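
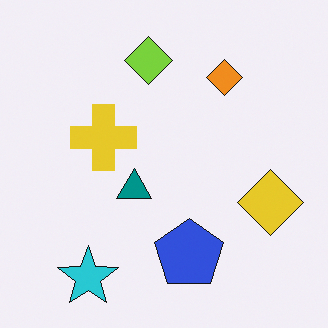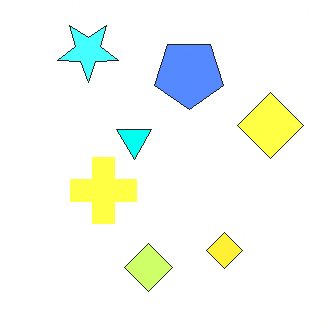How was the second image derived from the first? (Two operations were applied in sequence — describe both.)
The second image is the first flipped vertically (top ↔ bottom), then brightened a lot.

The cyan star is in the bottom-left of the first image and the top-left of the second — shapes on opposite sides of the horizontal midline have swapped in a mirror flip. Every pixel — background and shapes alike — is uniformly brightened.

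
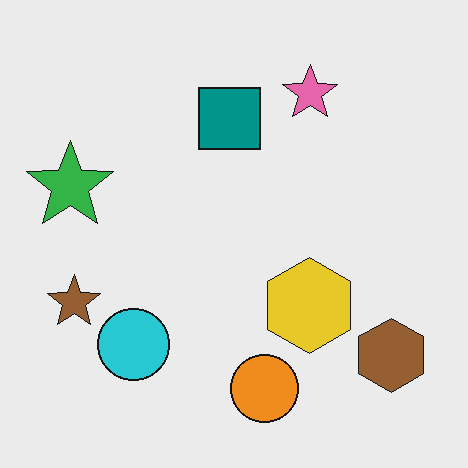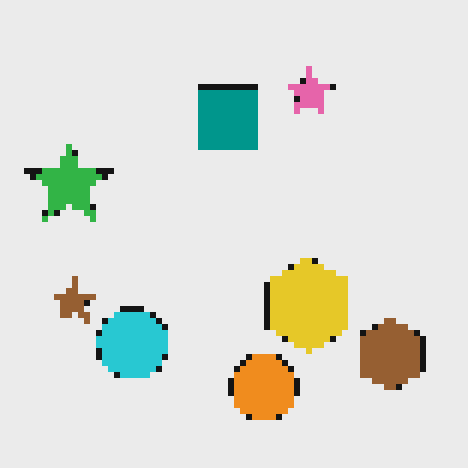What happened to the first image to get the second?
This is the original image moderately pixelated.

Shapes are reduced to large square blocks; fine edges and outlines are lost — a downscale-then-upscale (mosaic) effect.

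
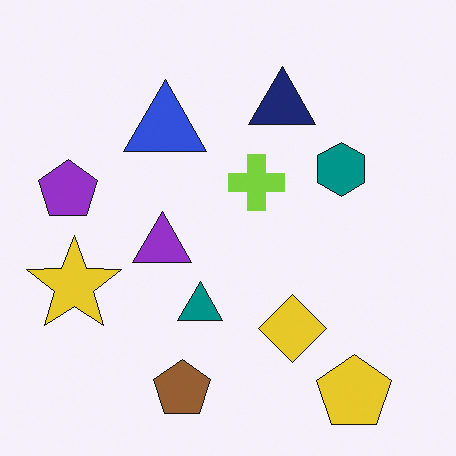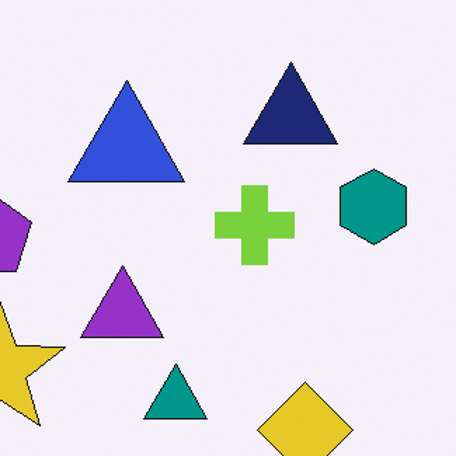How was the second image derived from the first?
It was cropped to a modestly smaller region and rescaled.

The visible shapes are larger and the field of view is narrower; shapes near the original edges may be partly or wholly outside the frame — a crop-and-rescale.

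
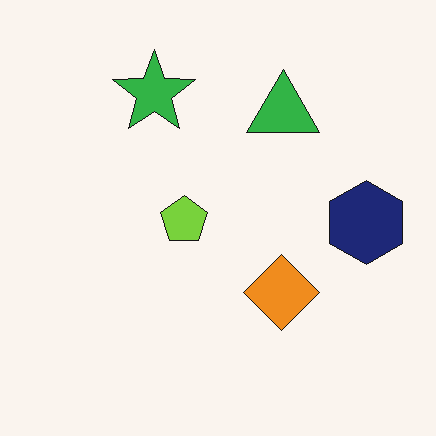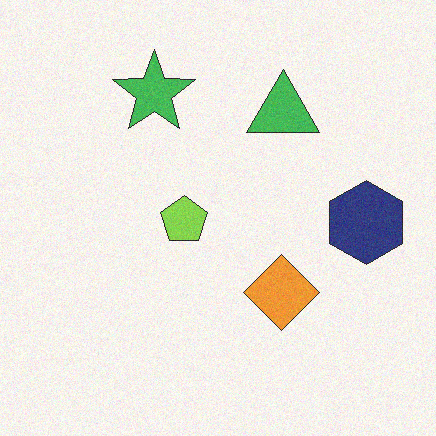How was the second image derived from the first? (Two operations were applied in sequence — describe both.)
The second image is the first given slightly reduced contrast, then degraded with light additive noise.

Tones are pushed toward mid-grey across the whole image — a global contrast change. Random speckle covers the whole image, including the flat background.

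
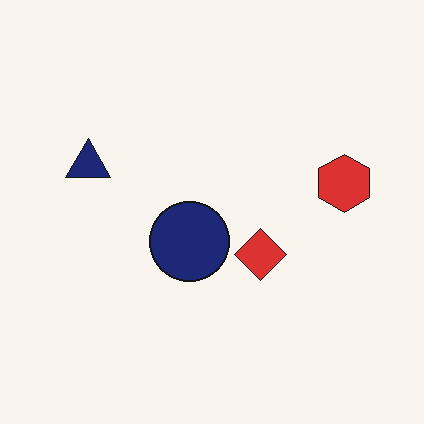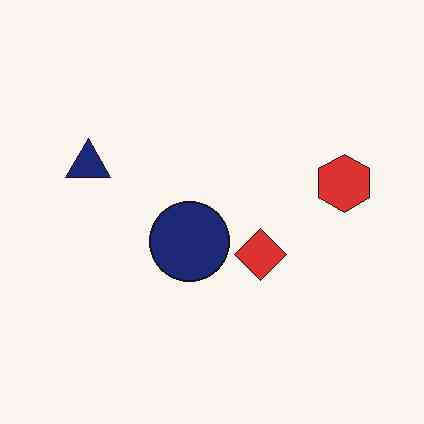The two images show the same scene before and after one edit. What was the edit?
It was JPEG-compressed with visible artifacts.

Blocky 8×8 compression artifacts appear around shape edges and the flat background shows ringing — characteristic JPEG degradation.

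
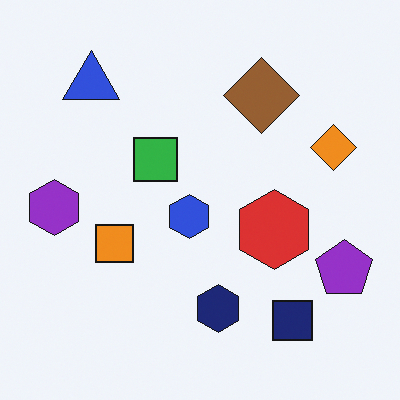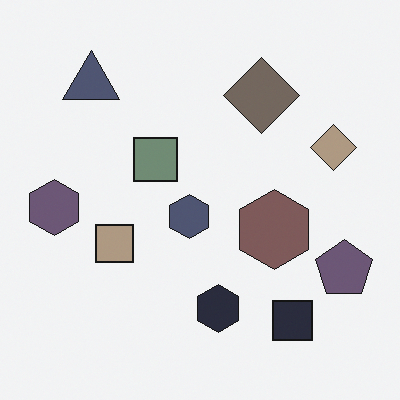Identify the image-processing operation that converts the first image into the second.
Heavily desaturated.

All colors are more muted and greyish — a global saturation change.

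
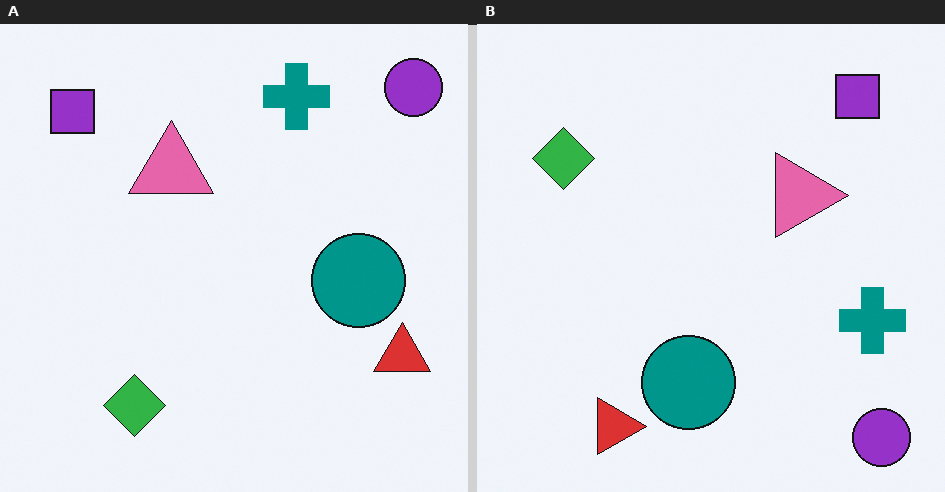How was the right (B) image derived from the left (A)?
The transformation is: rotated 90° clockwise.

The purple circle sits in the top-right of the left (A) image and the bottom-right of the right (B) — consistent with a whole-image 90° clockwise rotation.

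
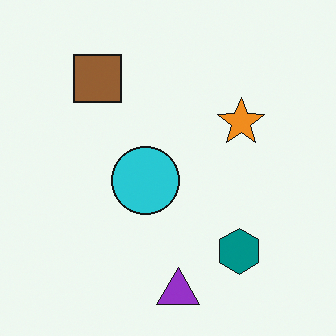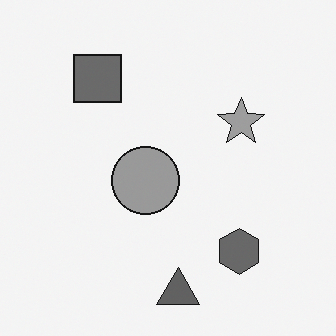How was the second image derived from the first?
It was converted to grayscale.

All color is removed — every shape is now a shade of grey.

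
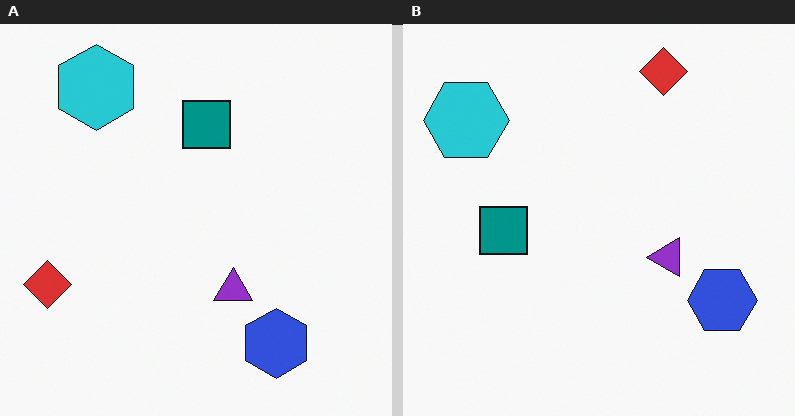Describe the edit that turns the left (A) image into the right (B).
This is the original image transposed (reflected across the top-left ↔ bottom-right diagonal).

Shapes have swapped their row and column positions — what was in the top-right is now in the bottom-left — a diagonal reflection.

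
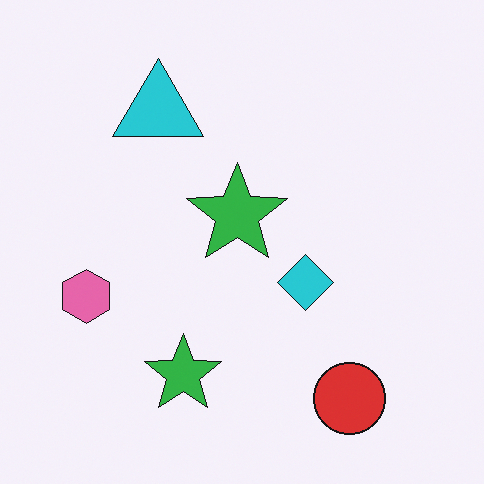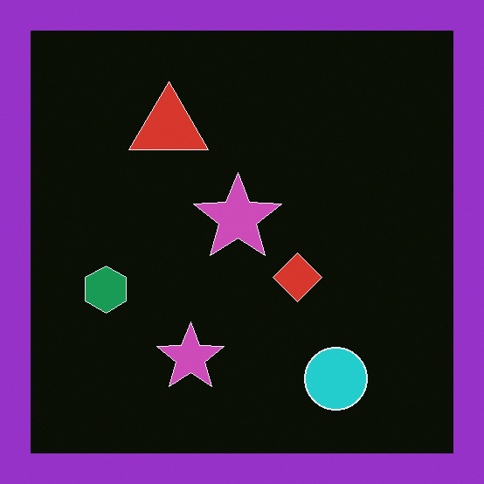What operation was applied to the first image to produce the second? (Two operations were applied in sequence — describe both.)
The image was color-inverted (negative), then framed with a purple border.

The light background has become dark and every shape's color is its complement — a photographic negative. A solid purple frame runs around the edge of the second image, with the content slightly shrunk inside it.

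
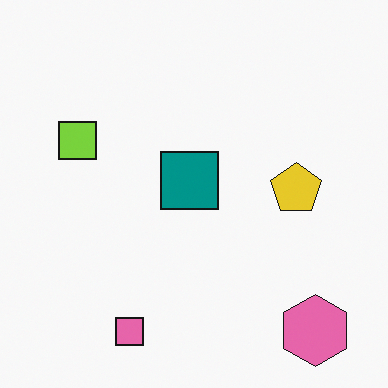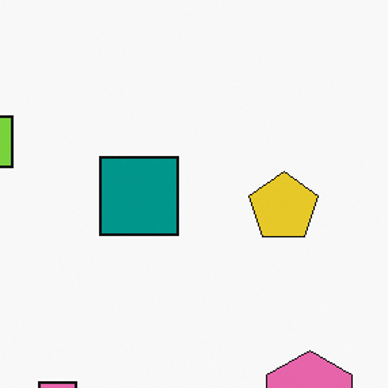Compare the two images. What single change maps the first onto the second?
The image was cropped to a modestly smaller region and rescaled.

The visible shapes are larger and the field of view is narrower; shapes near the original edges may be partly or wholly outside the frame — a crop-and-rescale.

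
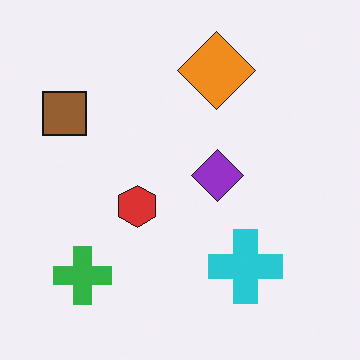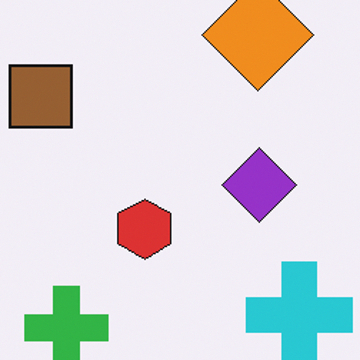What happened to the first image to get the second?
This is the original image cropped to a modestly smaller region and rescaled.

The visible shapes are larger and the field of view is narrower; shapes near the original edges may be partly or wholly outside the frame — a crop-and-rescale.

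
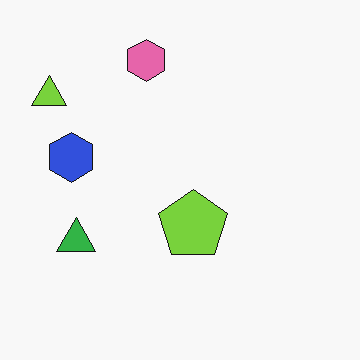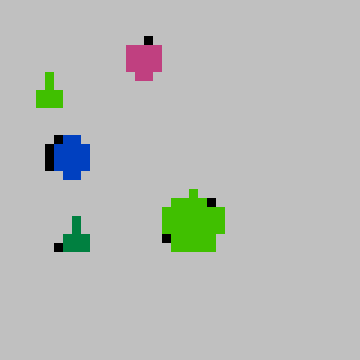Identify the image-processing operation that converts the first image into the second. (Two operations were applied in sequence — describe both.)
The second image is the first aggressively posterized, then heavily pixelated into large blocks.

Each flat color has snapped to a coarser quantized level — most visibly, the near-white background has dropped to a flat grey. Shapes are reduced to large square blocks; fine edges and outlines are lost — a downscale-then-upscale (mosaic) effect.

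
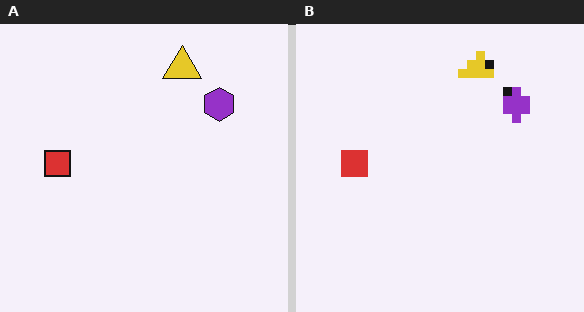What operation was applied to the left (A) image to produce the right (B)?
The image was heavily pixelated into large blocks.

Shapes are reduced to large square blocks; fine edges and outlines are lost — a downscale-then-upscale (mosaic) effect.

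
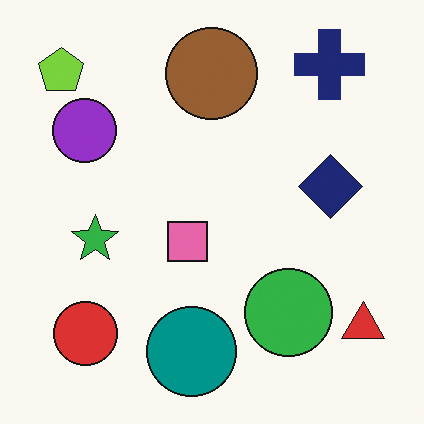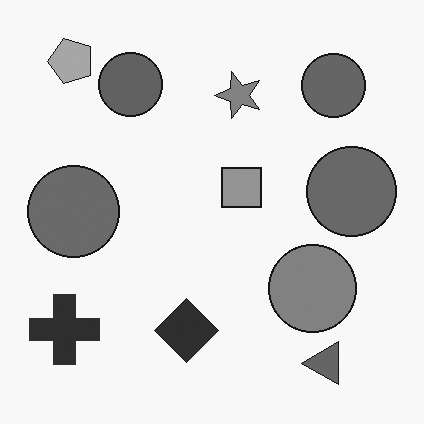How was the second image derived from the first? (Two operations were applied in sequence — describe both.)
The image was transposed (reflected across the top-left ↔ bottom-right diagonal), then converted to grayscale.

Shapes have swapped their row and column positions — what was in the top-right is now in the bottom-left — a diagonal reflection. All color is removed — every shape is now a shade of grey.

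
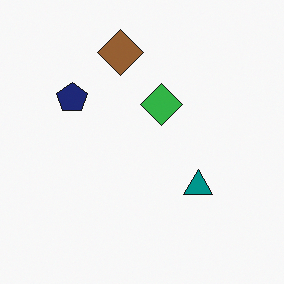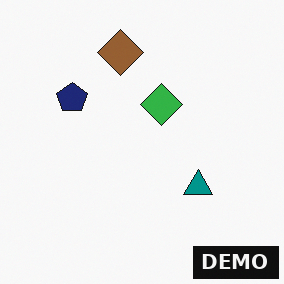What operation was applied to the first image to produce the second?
The second image is the first watermarked with the text "DEMO" in the lower-right corner.

A dark label reading "DEMO" appears in the lower-right corner.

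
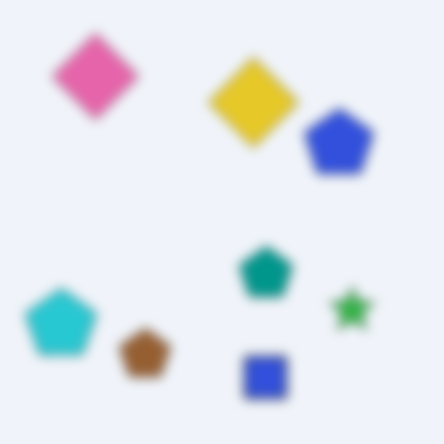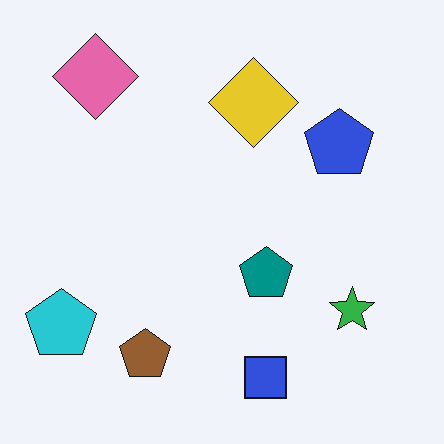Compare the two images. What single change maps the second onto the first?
This is the original image heavily blurred.

Shape edges and outlines are uniformly softened across the whole image.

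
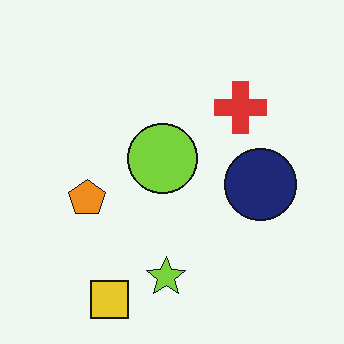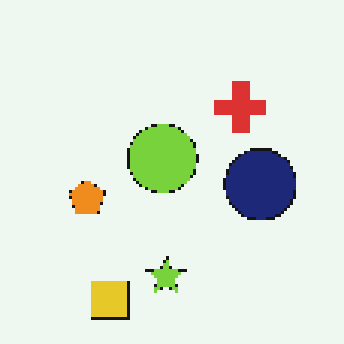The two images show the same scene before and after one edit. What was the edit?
The transformation is: lightly pixelated (a mild mosaic effect).

Shapes are reduced to large square blocks; fine edges and outlines are lost — a downscale-then-upscale (mosaic) effect.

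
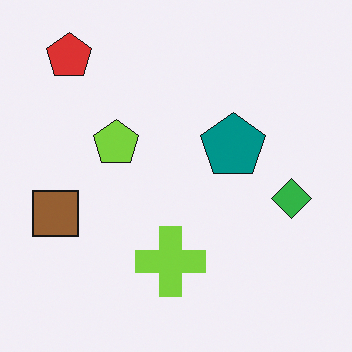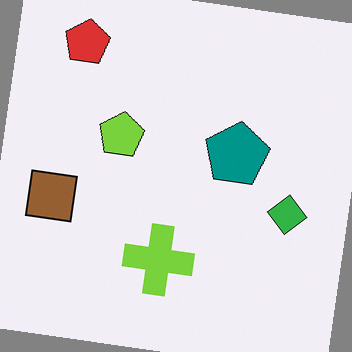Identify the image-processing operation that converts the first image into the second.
The second image is the first rotated clockwise by a few degrees.

Every shape is tilted by the same angle and the image corners show triangular fill wedges — a whole-image rotation by a non-right angle.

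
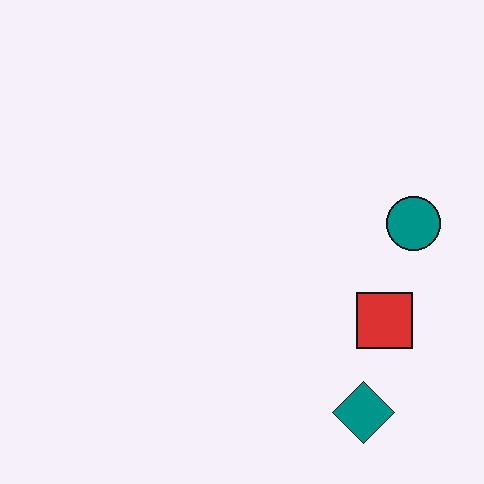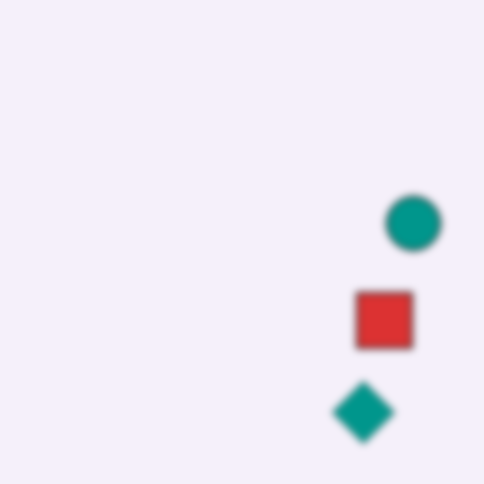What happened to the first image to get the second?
It was noticeably gaussian-blurred.

Shape edges and outlines are uniformly softened across the whole image.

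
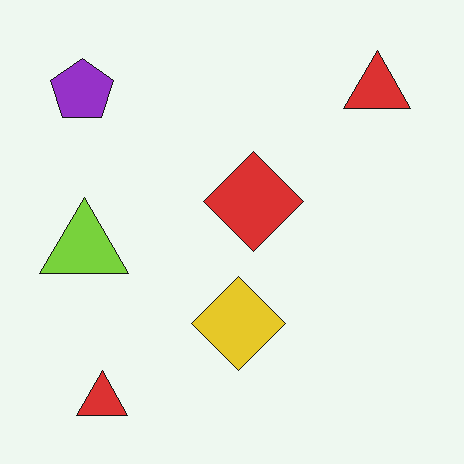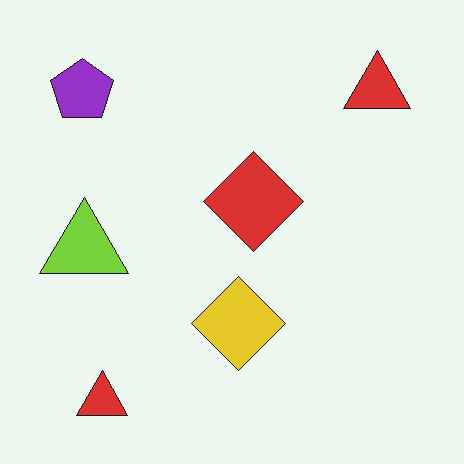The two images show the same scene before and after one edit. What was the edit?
The second image is the first JPEG-compressed with visible artifacts.

Blocky 8×8 compression artifacts appear around shape edges and the flat background shows ringing — characteristic JPEG degradation.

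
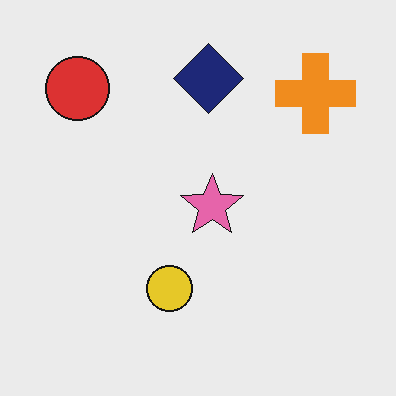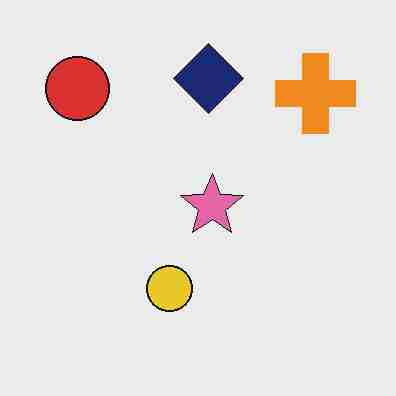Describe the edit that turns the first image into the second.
Degraded with heavy JPEG compression.

Blocky 8×8 compression artifacts appear around shape edges and the flat background shows ringing — characteristic JPEG degradation.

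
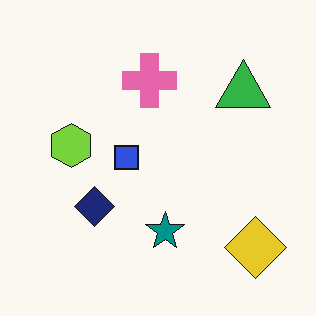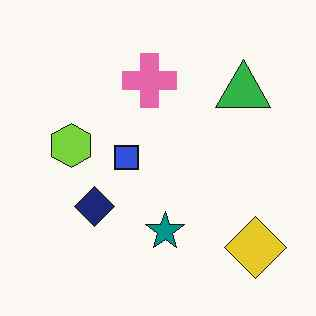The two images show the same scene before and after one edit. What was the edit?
The image was JPEG-compressed with visible artifacts.

Blocky 8×8 compression artifacts appear around shape edges and the flat background shows ringing — characteristic JPEG degradation.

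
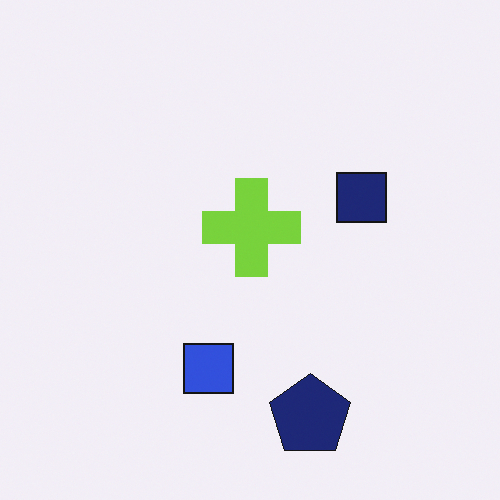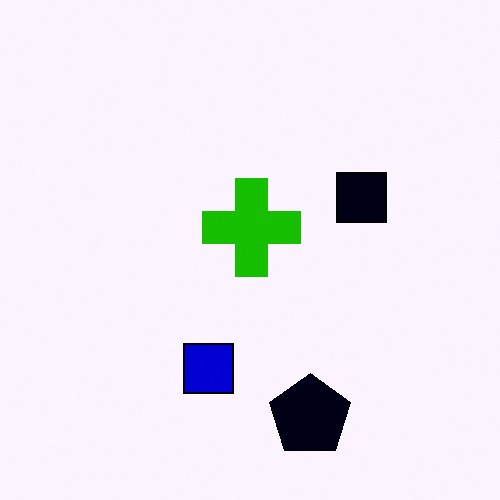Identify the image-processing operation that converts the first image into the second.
The transformation is: boosted in contrast.

Tones are pushed away from mid-grey across the whole image — a global contrast change.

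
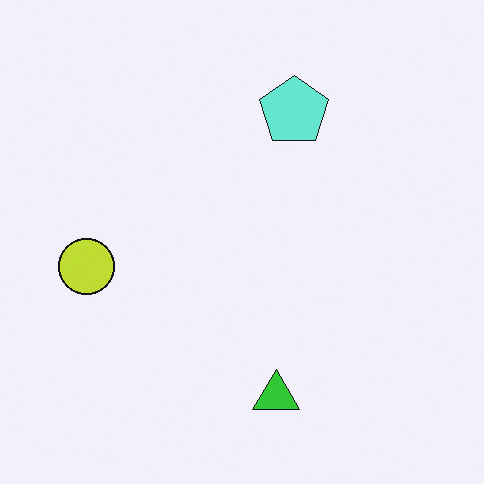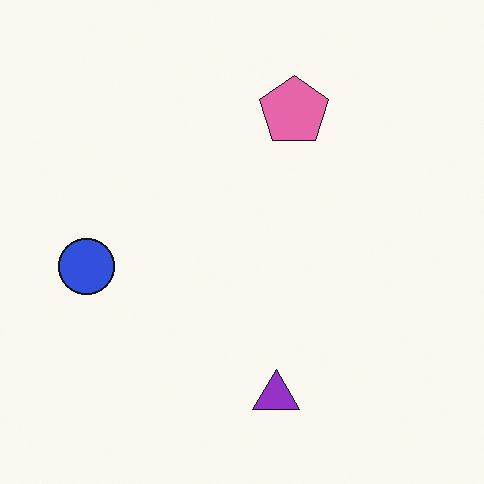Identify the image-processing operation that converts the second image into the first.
The first image is the second hue-shifted through roughly half the color wheel.

Every shape's color has rotated by the same amount around the hue wheel — a uniform hue shift.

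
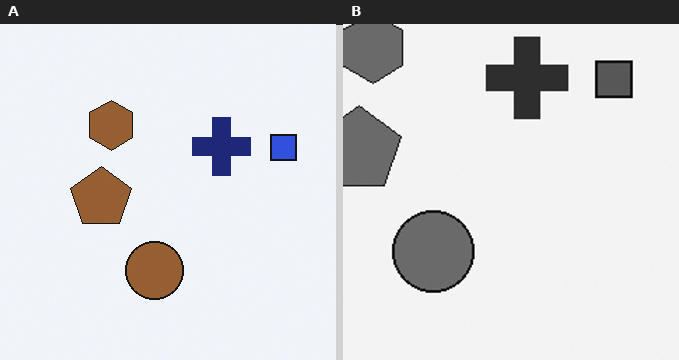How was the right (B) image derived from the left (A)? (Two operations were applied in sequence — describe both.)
It was converted to grayscale, then cropped to a modestly smaller region and rescaled.

All color is removed — every shape is now a shade of grey. The visible shapes are larger and the field of view is narrower; shapes near the original edges may be partly or wholly outside the frame — a crop-and-rescale.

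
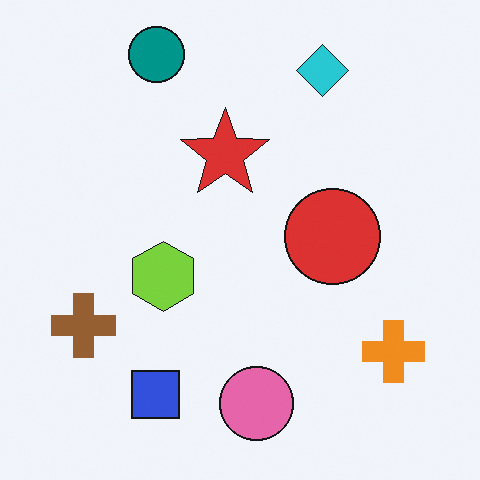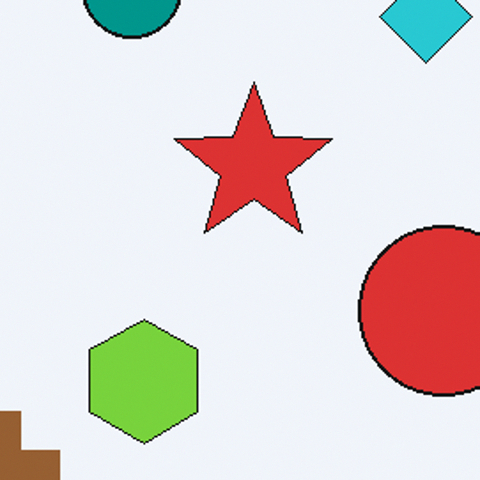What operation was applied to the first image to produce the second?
Cropped tightly and scaled back up.

The visible shapes are larger and the field of view is narrower; shapes near the original edges may be partly or wholly outside the frame — a crop-and-rescale.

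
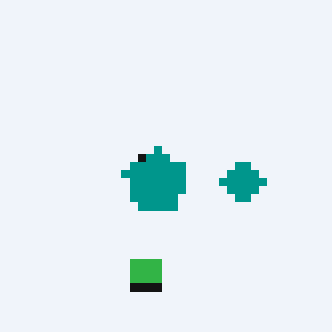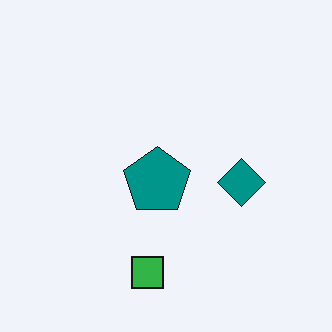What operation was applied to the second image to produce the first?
The transformation is: moderately pixelated.

Shapes are reduced to large square blocks; fine edges and outlines are lost — a downscale-then-upscale (mosaic) effect.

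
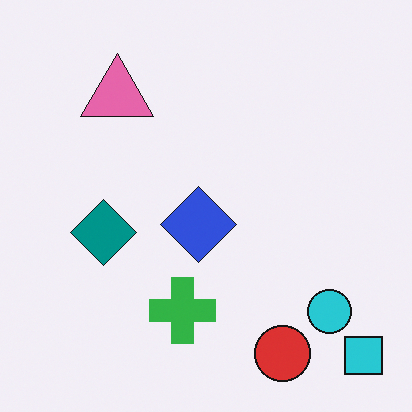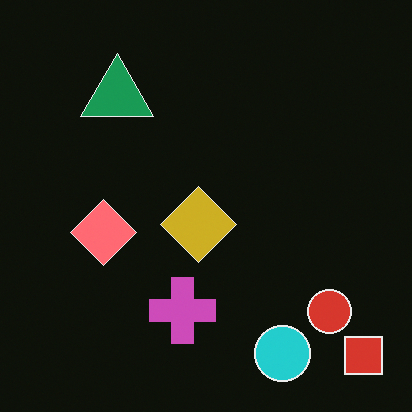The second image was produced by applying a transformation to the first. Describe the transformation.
Color-inverted (negative).

The light background has become dark and every shape's color is its complement — a photographic negative.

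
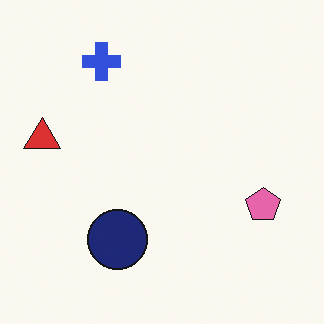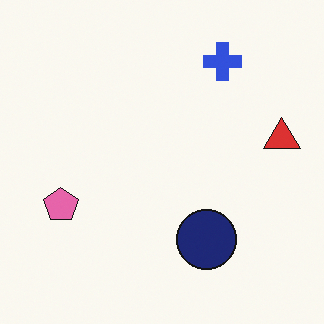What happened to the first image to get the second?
The second image is the first flipped horizontally (left ↔ right).

The red triangle is in the left of the first image and the right of the second — shapes on opposite sides of the vertical midline have swapped in a mirror flip.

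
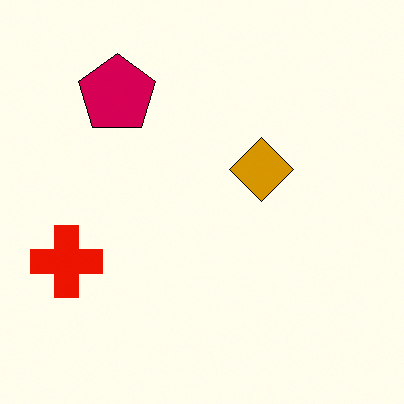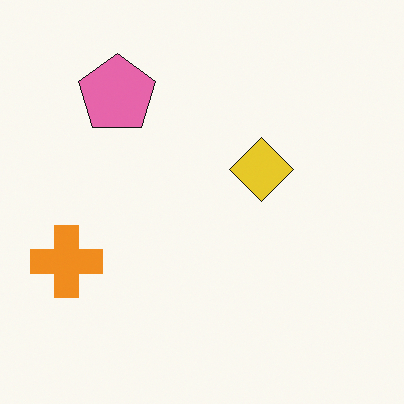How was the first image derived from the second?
The image was boosted in contrast.

Tones are pushed away from mid-grey across the whole image — a global contrast change.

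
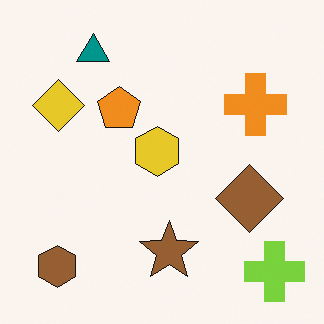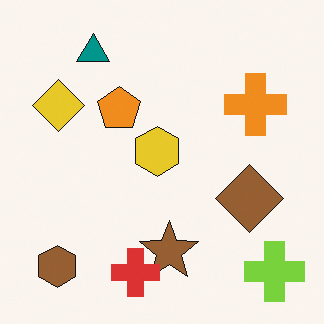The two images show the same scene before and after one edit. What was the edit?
The image was overlaid with an additional red cross.

A red cross appears in the second image that is absent from the first.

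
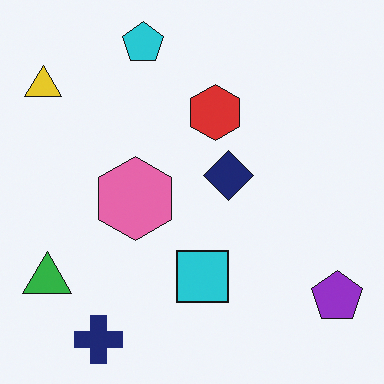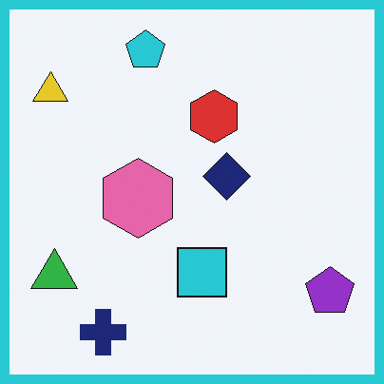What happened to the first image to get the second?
The image was framed with a cyan border.

A solid cyan frame runs around the edge of the second image, with the content slightly shrunk inside it.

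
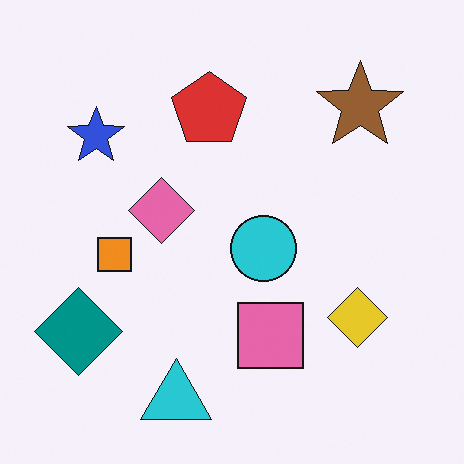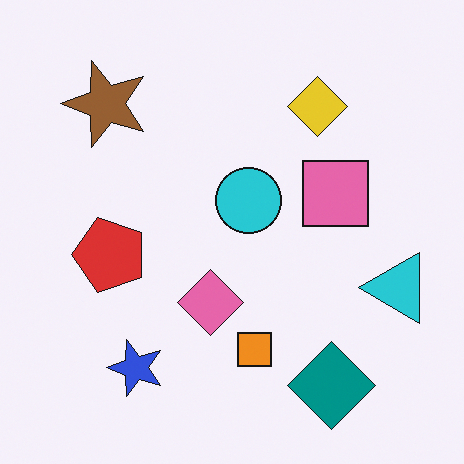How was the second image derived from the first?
The image was rotated 90° counter-clockwise.

The teal diamond sits in the bottom-left of the first image and the bottom-right of the second — consistent with a whole-image 90° counter-clockwise rotation.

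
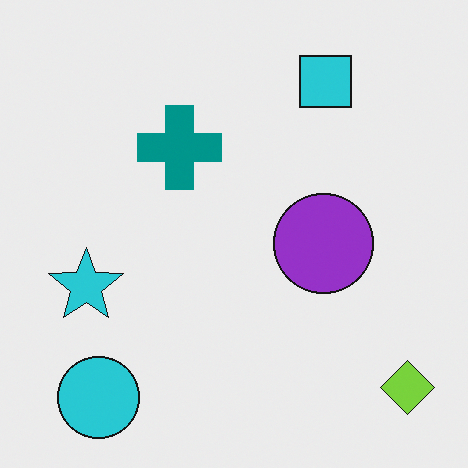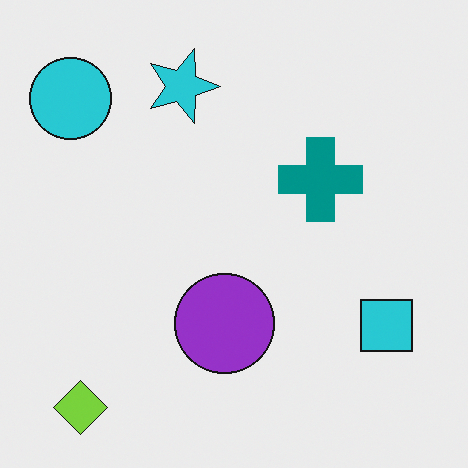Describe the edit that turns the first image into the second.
The second image is the first rotated 90° clockwise.

The lime diamond sits in the bottom-right of the first image and the bottom-left of the second — consistent with a whole-image 90° clockwise rotation.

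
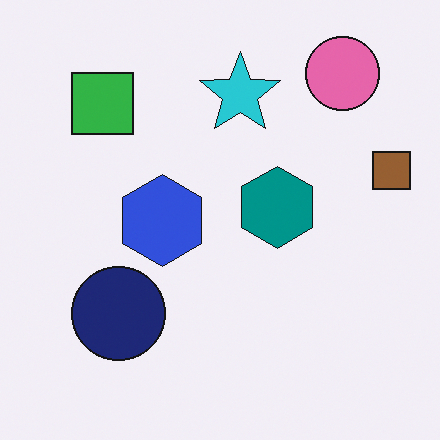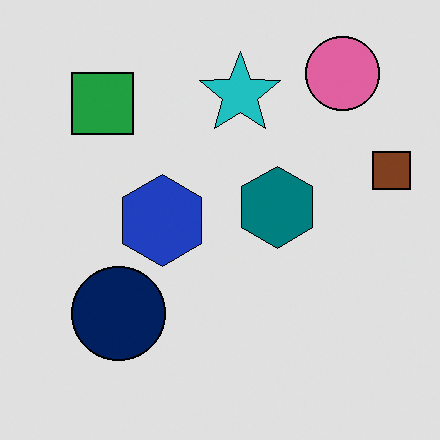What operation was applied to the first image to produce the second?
This is the original image moderately posterized.

Each flat color has snapped to a coarser quantized level — most visibly, the near-white background has dropped to a flat grey.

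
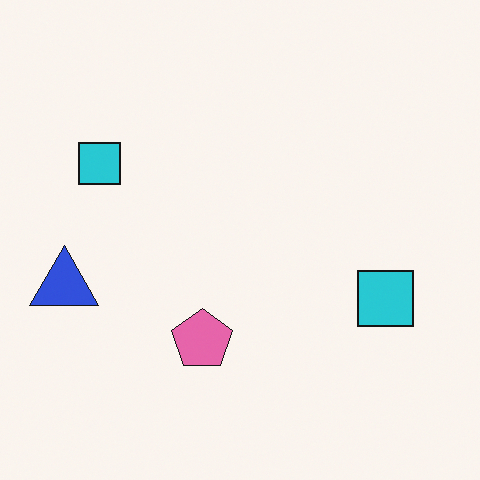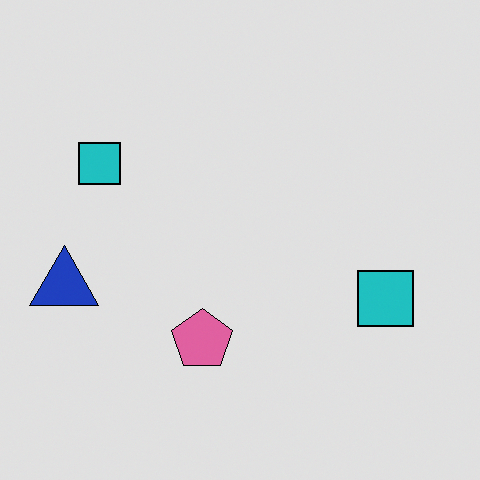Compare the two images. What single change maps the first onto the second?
Moderately posterized.

Each flat color has snapped to a coarser quantized level — most visibly, the near-white background has dropped to a flat grey.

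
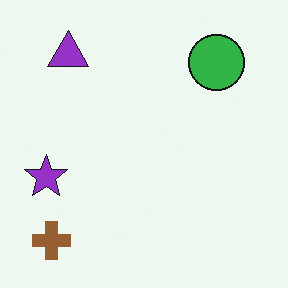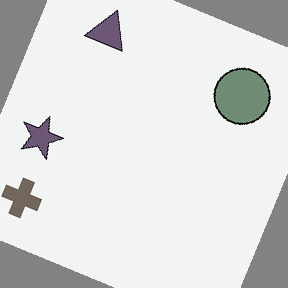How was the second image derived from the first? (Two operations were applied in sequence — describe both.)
The image was made much more muted (saturation change), then rotated clockwise by a moderate amount.

All colors are more muted and greyish — a global saturation change. Every shape is tilted by the same angle and the image corners show triangular fill wedges — a whole-image rotation by a non-right angle.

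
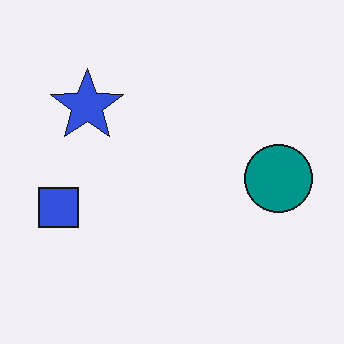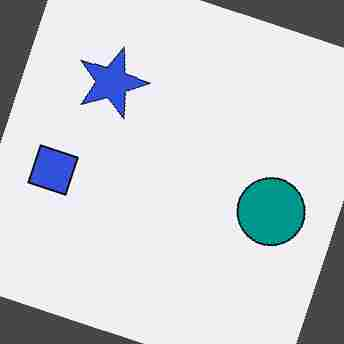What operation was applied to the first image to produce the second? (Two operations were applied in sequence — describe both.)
This is the original image rotated clockwise by a moderate amount, then degraded with heavy JPEG compression.

Every shape is tilted by the same angle and the image corners show triangular fill wedges — a whole-image rotation by a non-right angle. Blocky 8×8 compression artifacts appear around shape edges and the flat background shows ringing — characteristic JPEG degradation.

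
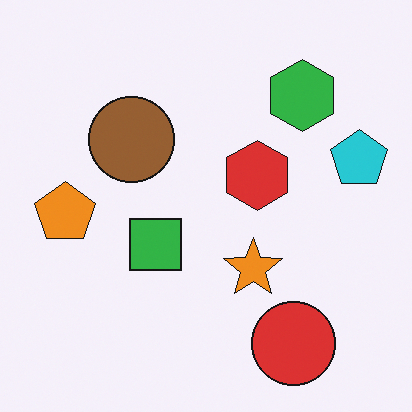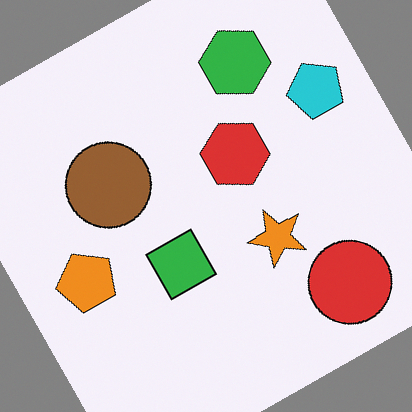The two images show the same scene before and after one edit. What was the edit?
The image was rotated counter-clockwise by a moderate amount.

Every shape is tilted by the same angle and the image corners show triangular fill wedges — a whole-image rotation by a non-right angle.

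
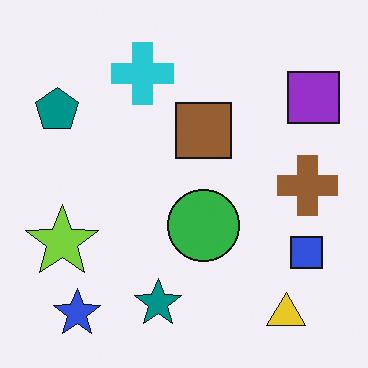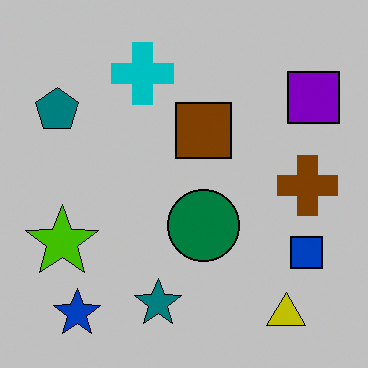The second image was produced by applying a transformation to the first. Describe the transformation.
This is the original image heavily posterized to just a handful of flat colors.

Each flat color has snapped to a coarser quantized level — most visibly, the near-white background has dropped to a flat grey.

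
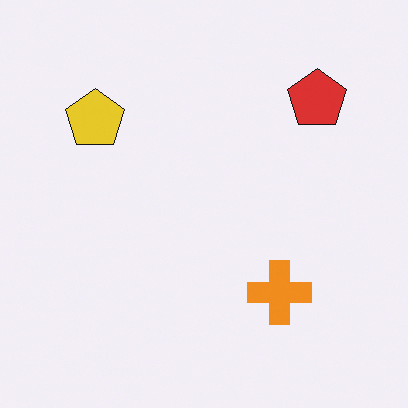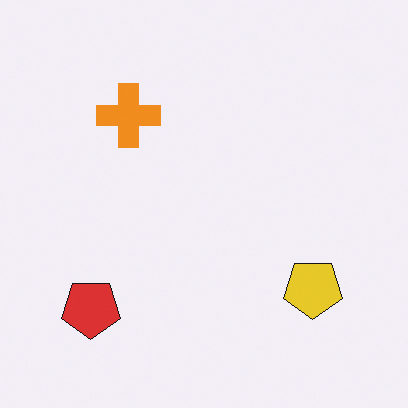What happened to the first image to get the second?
It was rotated 180°.

The red pentagon sits in the top-right of the first image and the bottom-left of the second — consistent with a whole-image 180° rotation.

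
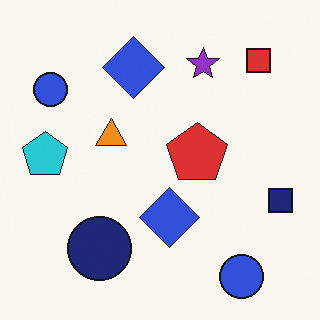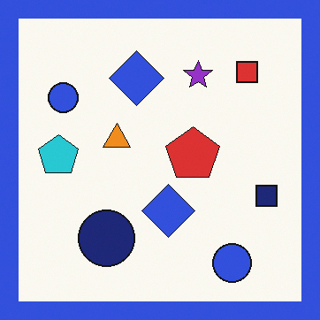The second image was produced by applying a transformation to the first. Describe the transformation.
The image was framed with a blue border.

A solid blue frame runs around the edge of the second image, with the content slightly shrunk inside it.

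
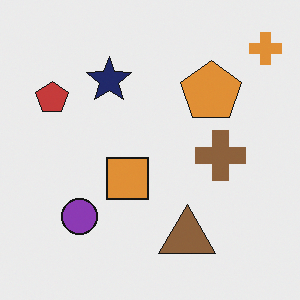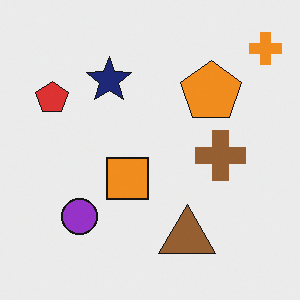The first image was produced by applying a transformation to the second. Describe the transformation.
The first image is the second slightly desaturated.

All colors are more muted and greyish — a global saturation change.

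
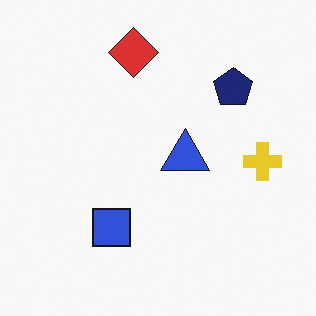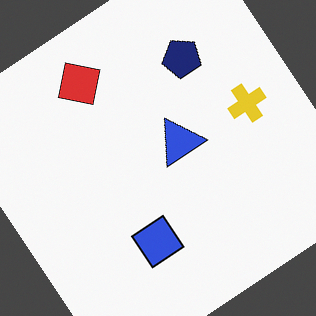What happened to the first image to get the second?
This is the original image rotated counter-clockwise by a large amount — several tens of degrees.

Every shape is tilted by the same angle and the image corners show triangular fill wedges — a whole-image rotation by a non-right angle.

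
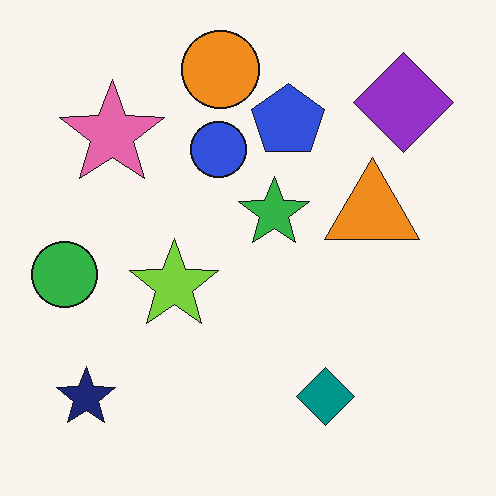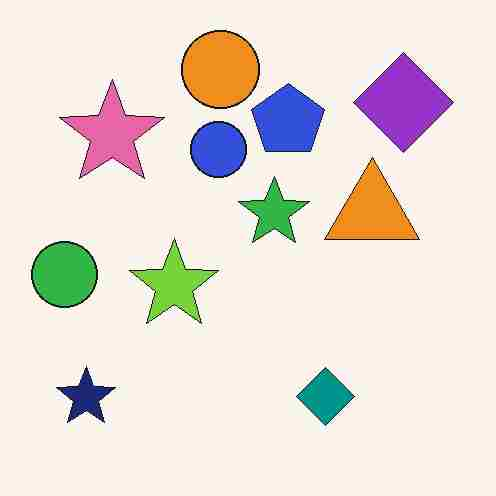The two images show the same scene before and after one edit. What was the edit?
The transformation is: degraded with heavy JPEG compression.

Blocky 8×8 compression artifacts appear around shape edges and the flat background shows ringing — characteristic JPEG degradation.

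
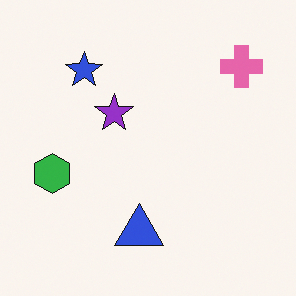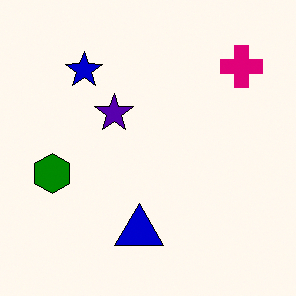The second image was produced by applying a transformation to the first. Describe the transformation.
The transformation is: boosted in contrast.

Tones are pushed away from mid-grey across the whole image — a global contrast change.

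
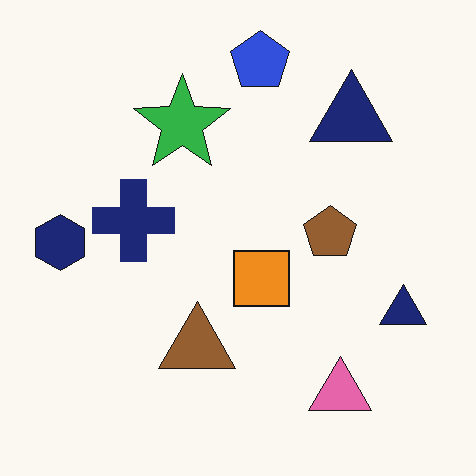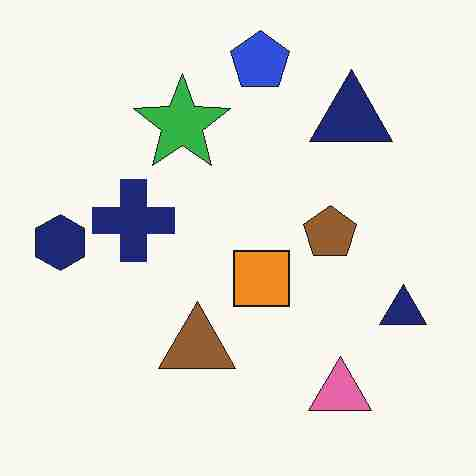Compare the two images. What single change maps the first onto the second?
It was degraded with heavy JPEG compression.

Blocky 8×8 compression artifacts appear around shape edges and the flat background shows ringing — characteristic JPEG degradation.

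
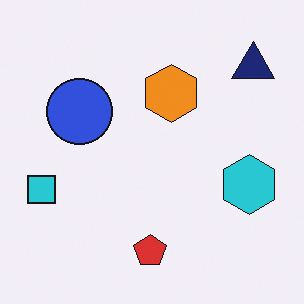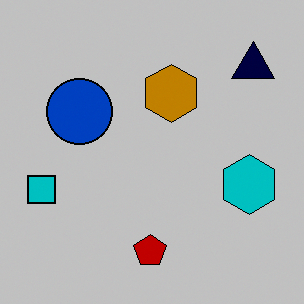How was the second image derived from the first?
The second image is the first heavily posterized to just a handful of flat colors.

Each flat color has snapped to a coarser quantized level — most visibly, the near-white background has dropped to a flat grey.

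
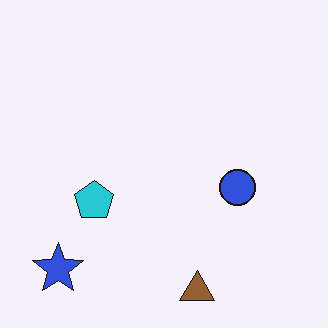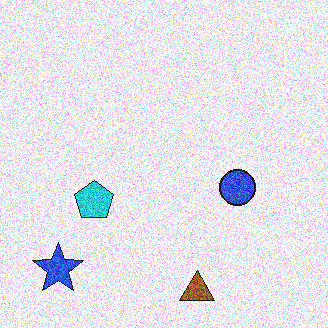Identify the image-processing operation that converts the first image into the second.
Degraded with heavy additive noise.

Random speckle covers the whole image, including the flat background.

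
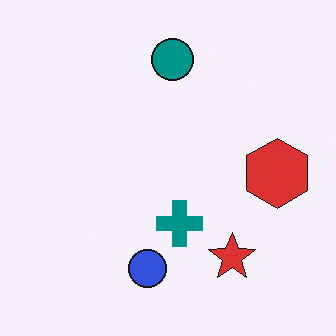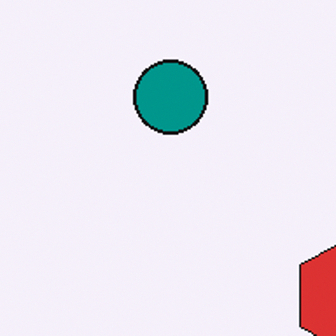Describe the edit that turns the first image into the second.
The image was cropped tightly and scaled back up.

The visible shapes are larger and the field of view is narrower; shapes near the original edges may be partly or wholly outside the frame — a crop-and-rescale.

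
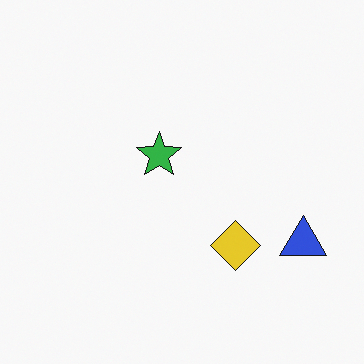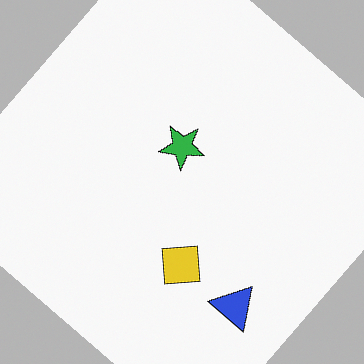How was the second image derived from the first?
This is the original image rotated clockwise by a large amount — several tens of degrees.

Every shape is tilted by the same angle and the image corners show triangular fill wedges — a whole-image rotation by a non-right angle.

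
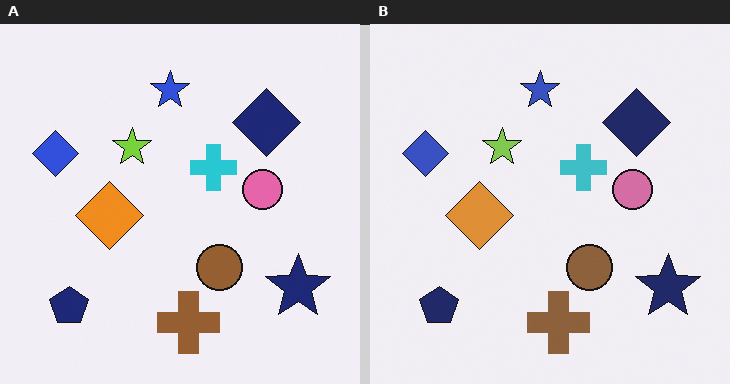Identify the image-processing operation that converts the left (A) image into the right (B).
The right (B) image is the left (A) slightly desaturated.

All colors are more muted and greyish — a global saturation change.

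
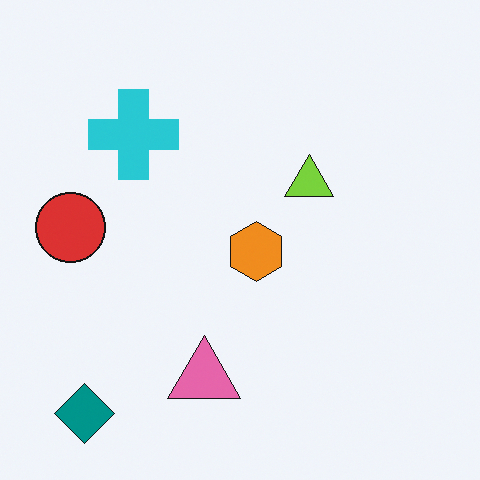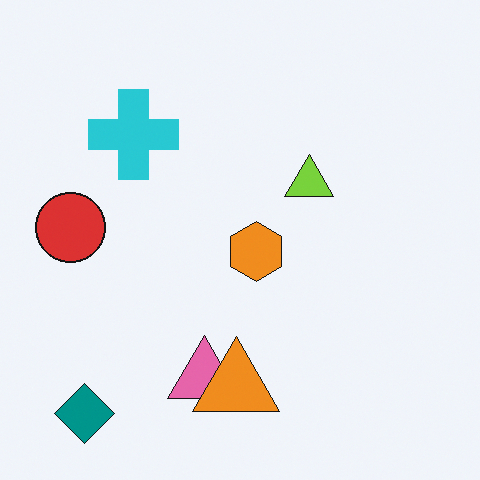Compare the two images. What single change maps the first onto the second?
This is the original image overlaid with an additional orange triangle.

An orange triangle appears in the second image that is absent from the first.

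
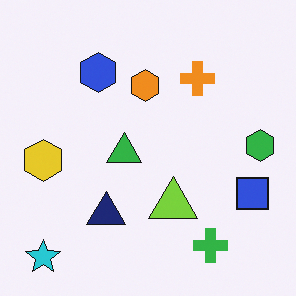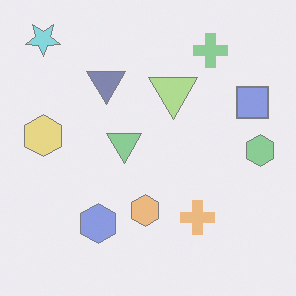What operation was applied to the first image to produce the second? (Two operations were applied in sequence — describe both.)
The second image is the first given much lower contrast, then flipped vertically (top ↔ bottom).

Tones are pushed toward mid-grey across the whole image — a global contrast change. The cyan star is in the bottom-left of the first image and the top-left of the second — shapes on opposite sides of the horizontal midline have swapped in a mirror flip.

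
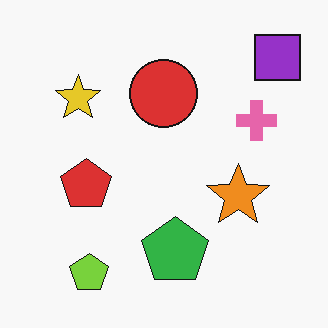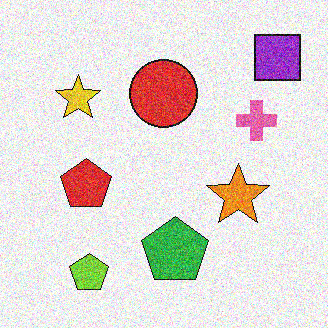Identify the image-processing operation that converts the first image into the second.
It was degraded with heavy additive noise.

Random speckle covers the whole image, including the flat background.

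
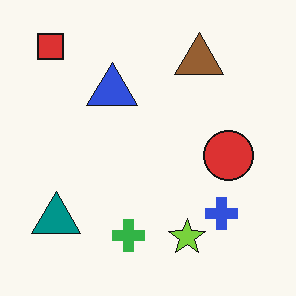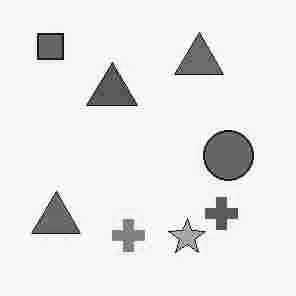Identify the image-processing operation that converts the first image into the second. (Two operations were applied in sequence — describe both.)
The image was heavily JPEG-compressed with obvious blocking artifacts, then converted to grayscale.

Blocky 8×8 compression artifacts appear around shape edges and the flat background shows ringing — characteristic JPEG degradation. All color is removed — every shape is now a shade of grey.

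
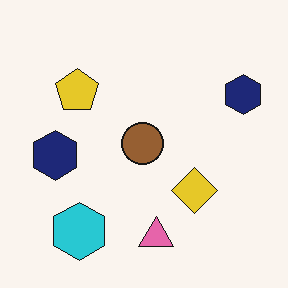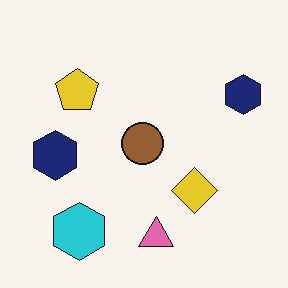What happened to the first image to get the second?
The transformation is: JPEG-compressed with visible artifacts.

Blocky 8×8 compression artifacts appear around shape edges and the flat background shows ringing — characteristic JPEG degradation.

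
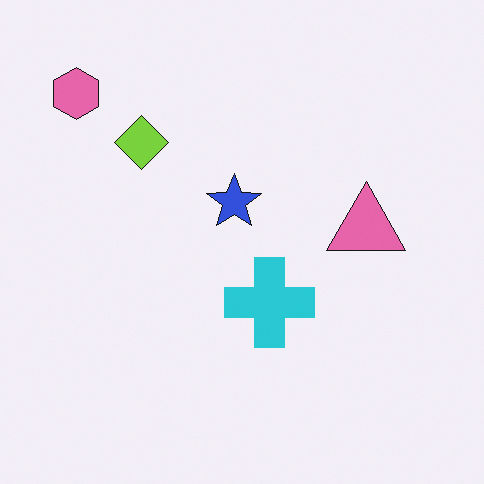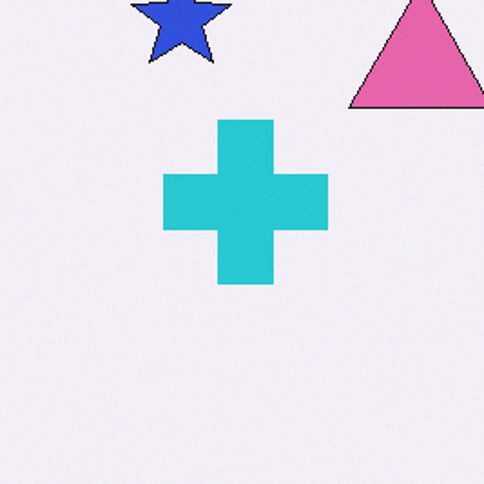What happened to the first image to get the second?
Cropped to a noticeably smaller region and rescaled.

The visible shapes are larger and the field of view is narrower; shapes near the original edges may be partly or wholly outside the frame — a crop-and-rescale.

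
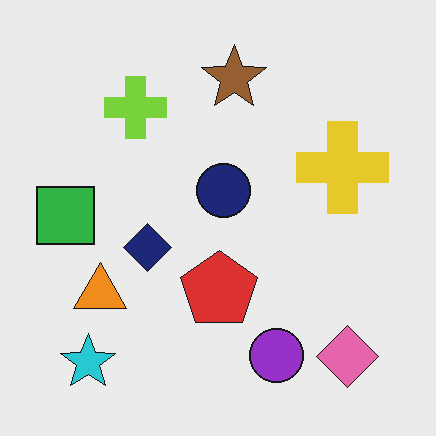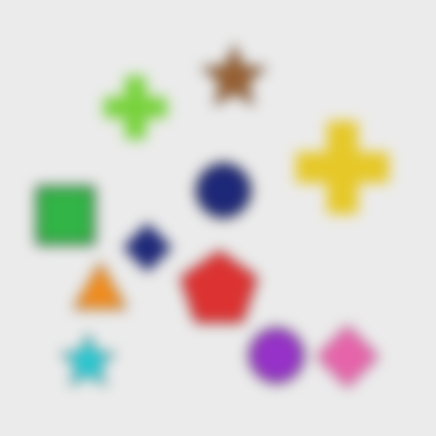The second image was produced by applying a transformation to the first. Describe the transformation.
This is the original image strongly gaussian-blurred.

Shape edges and outlines are uniformly softened across the whole image.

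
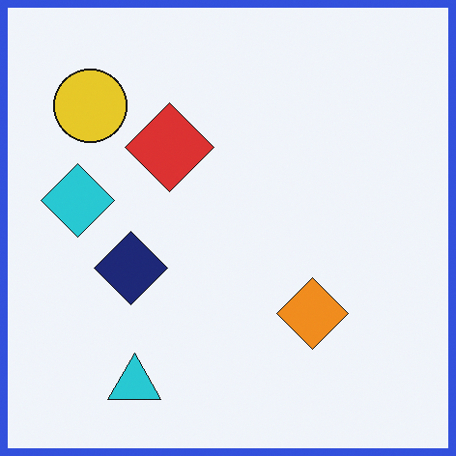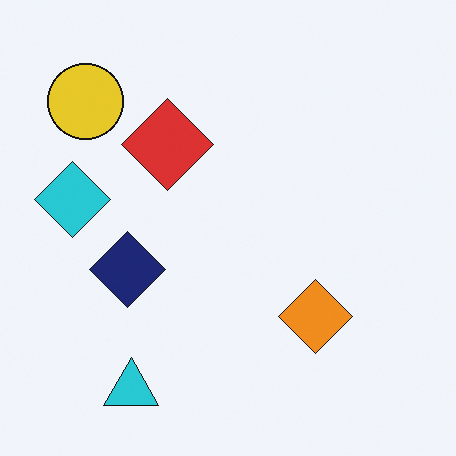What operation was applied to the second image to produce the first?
This is the original image framed with a blue border.

A solid blue frame runs around the edge of the first image, with the content slightly shrunk inside it.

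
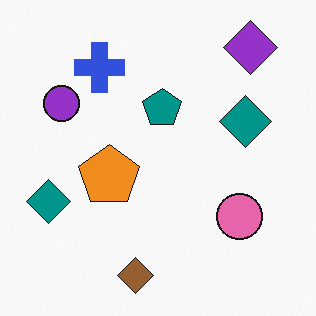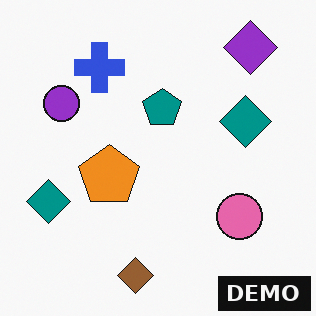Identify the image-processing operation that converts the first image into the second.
It was watermarked with the text "DEMO" in the lower-right corner.

A dark label reading "DEMO" appears in the lower-right corner.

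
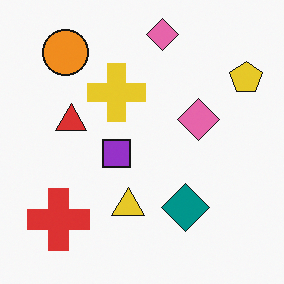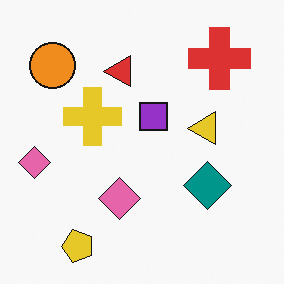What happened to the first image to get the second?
It was transposed (reflected across the top-left ↔ bottom-right diagonal).

Shapes have swapped their row and column positions — what was in the top-right is now in the bottom-left — a diagonal reflection.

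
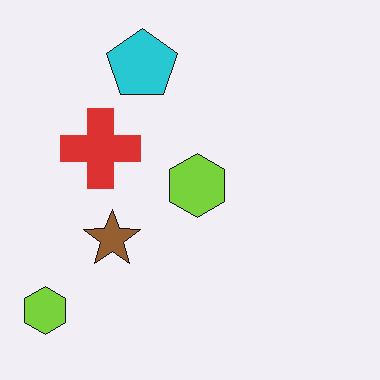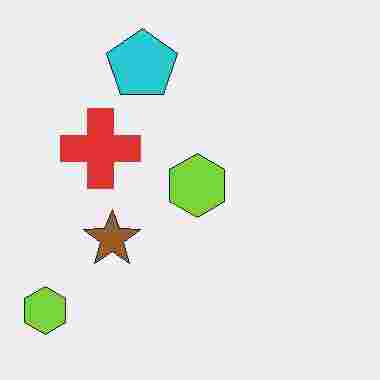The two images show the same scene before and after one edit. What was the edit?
The image was degraded with heavy JPEG compression.

Blocky 8×8 compression artifacts appear around shape edges and the flat background shows ringing — characteristic JPEG degradation.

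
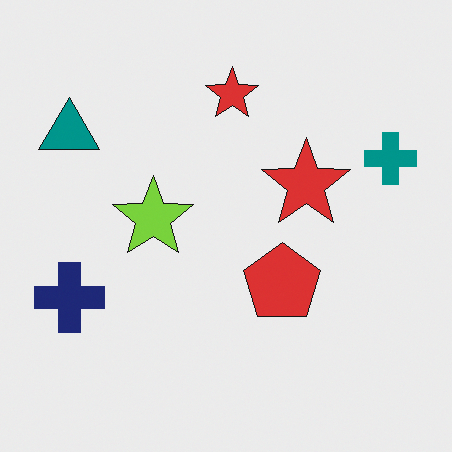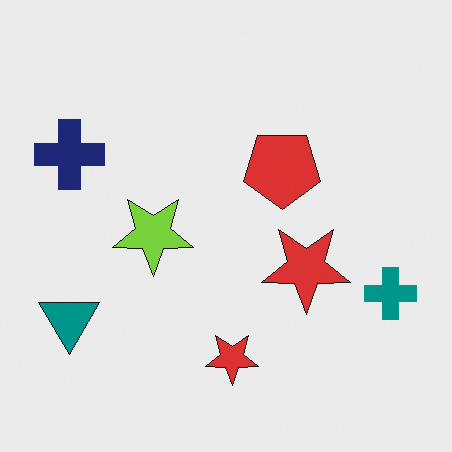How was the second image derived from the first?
The transformation is: flipped vertically (top ↔ bottom).

The teal triangle is in the top-left of the first image and the bottom-left of the second — shapes on opposite sides of the horizontal midline have swapped in a mirror flip.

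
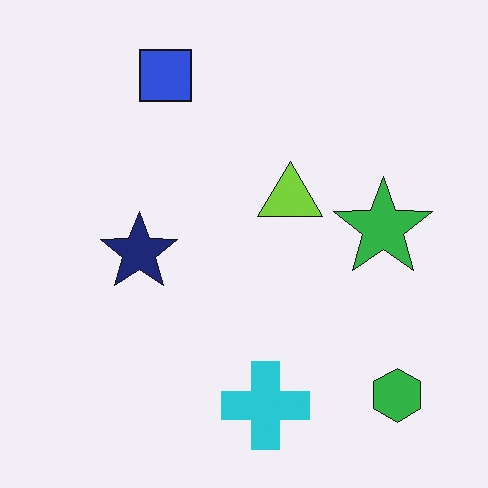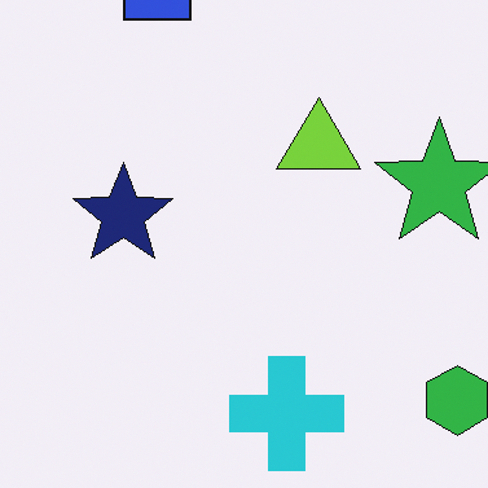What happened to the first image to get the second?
The image was cropped to a modestly smaller region and rescaled.

The visible shapes are larger and the field of view is narrower; shapes near the original edges may be partly or wholly outside the frame — a crop-and-rescale.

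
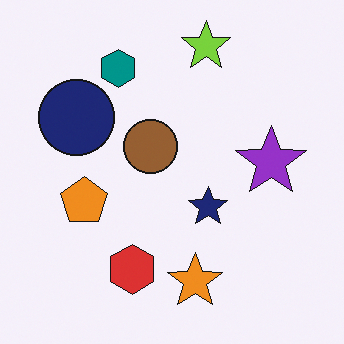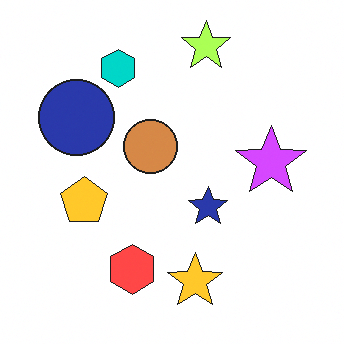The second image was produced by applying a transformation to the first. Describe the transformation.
Noticeably brightened.

Every pixel — background and shapes alike — is uniformly brightened.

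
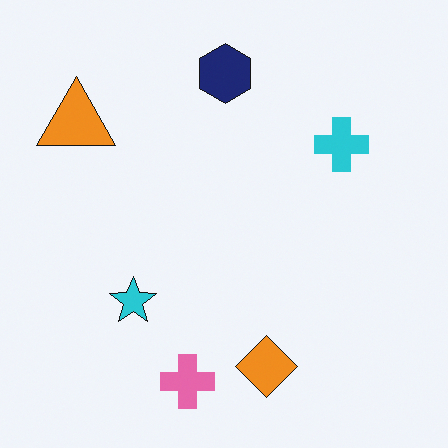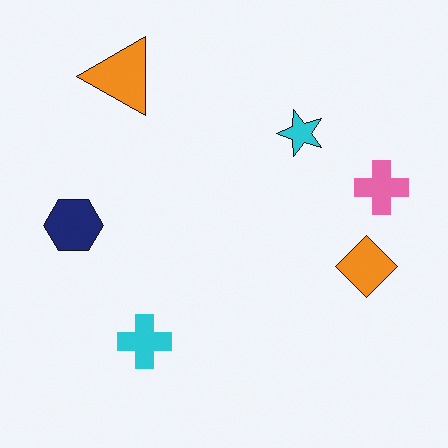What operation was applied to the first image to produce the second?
The second image is the first transposed (reflected across the top-left ↔ bottom-right diagonal).

Shapes have swapped their row and column positions — what was in the top-right is now in the bottom-left — a diagonal reflection.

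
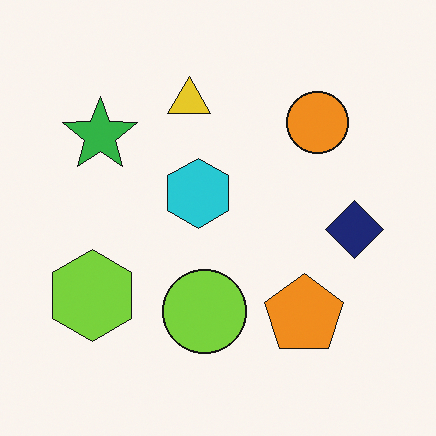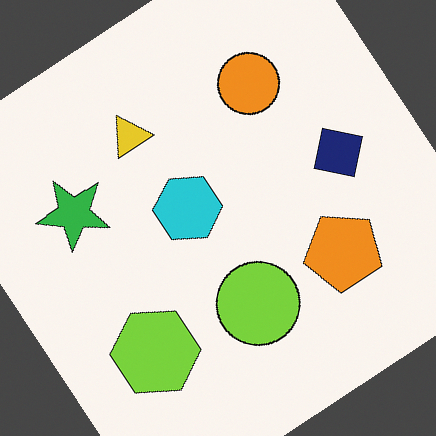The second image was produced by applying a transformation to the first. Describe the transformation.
The transformation is: rotated counter-clockwise by a large amount — several tens of degrees.

Every shape is tilted by the same angle and the image corners show triangular fill wedges — a whole-image rotation by a non-right angle.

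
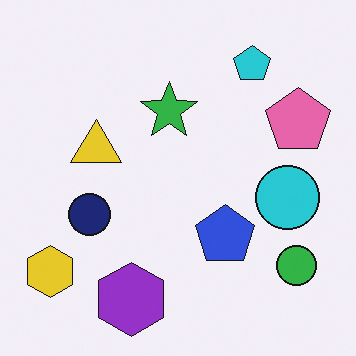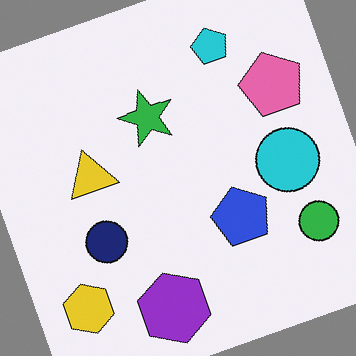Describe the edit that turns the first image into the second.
It was rotated counter-clockwise by a moderate amount.

Every shape is tilted by the same angle and the image corners show triangular fill wedges — a whole-image rotation by a non-right angle.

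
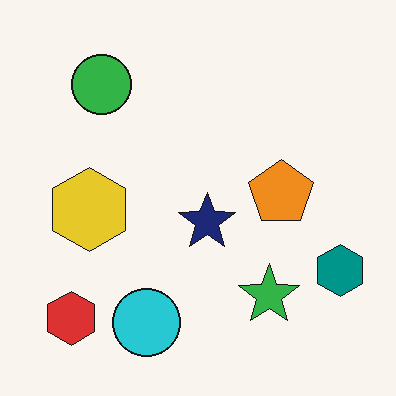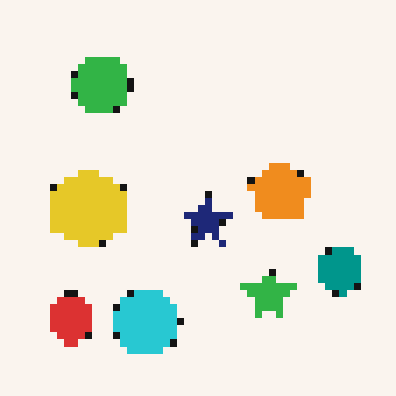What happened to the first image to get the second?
Pixelated into visible square blocks.

Shapes are reduced to large square blocks; fine edges and outlines are lost — a downscale-then-upscale (mosaic) effect.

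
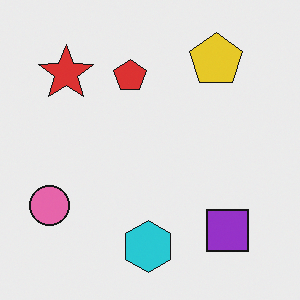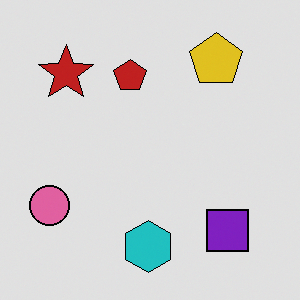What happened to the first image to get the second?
The transformation is: moderately posterized.

Each flat color has snapped to a coarser quantized level — most visibly, the near-white background has dropped to a flat grey.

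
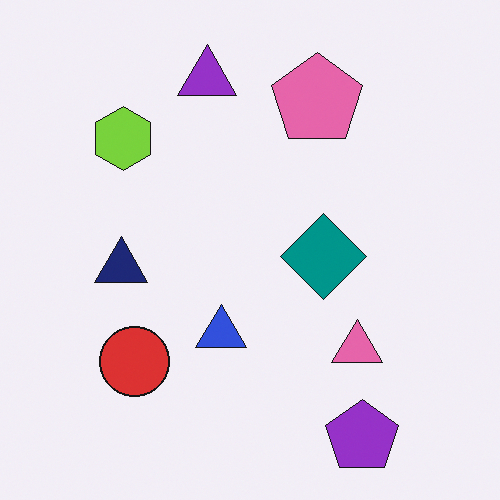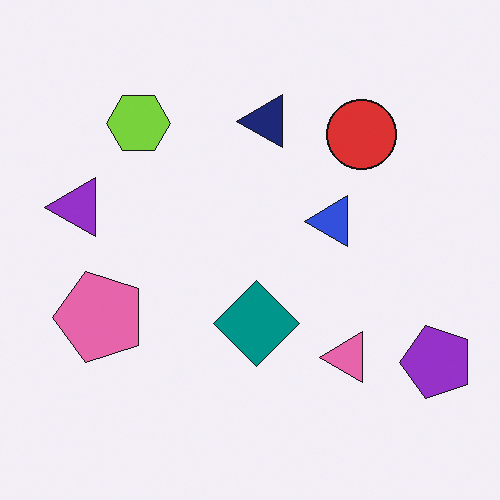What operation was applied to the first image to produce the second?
The second image is the first transposed (reflected across the top-left ↔ bottom-right diagonal).

Shapes have swapped their row and column positions — what was in the top-right is now in the bottom-left — a diagonal reflection.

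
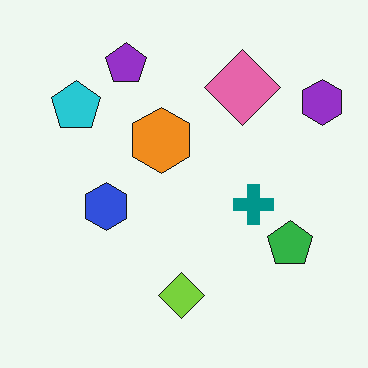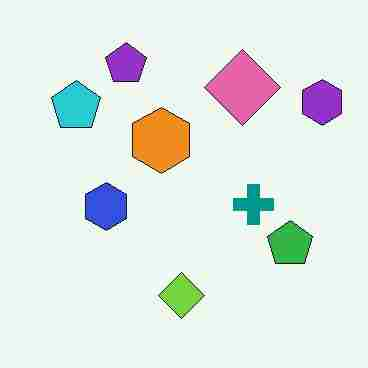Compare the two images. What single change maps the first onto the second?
The image was degraded with heavy JPEG compression.

Blocky 8×8 compression artifacts appear around shape edges and the flat background shows ringing — characteristic JPEG degradation.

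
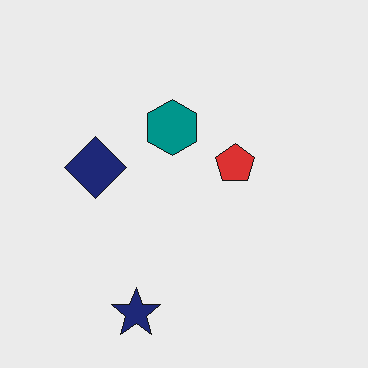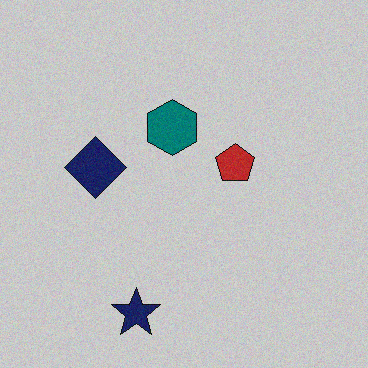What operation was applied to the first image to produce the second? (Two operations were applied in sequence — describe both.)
Degraded with a light layer of grain, then slightly darkened.

Random speckle covers the whole image, including the flat background. Every pixel — background and shapes alike — is uniformly darkened.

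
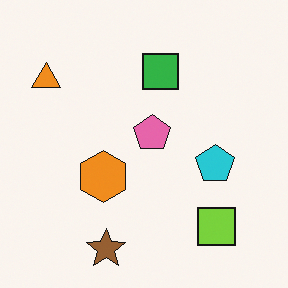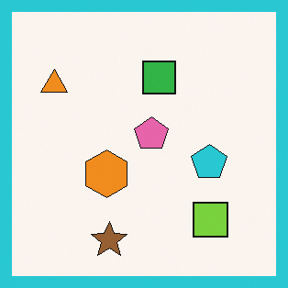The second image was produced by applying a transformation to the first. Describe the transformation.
Framed with a cyan border.

A solid cyan frame runs around the edge of the second image, with the content slightly shrunk inside it.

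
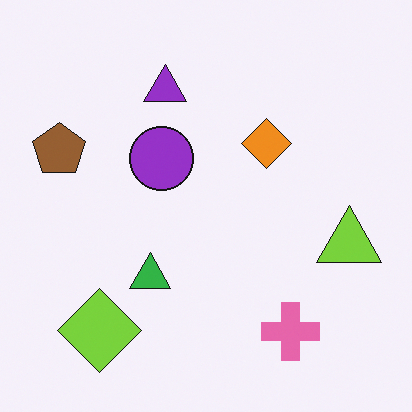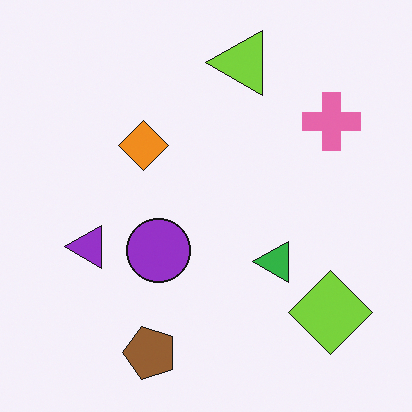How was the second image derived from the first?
The image was rotated 90° counter-clockwise.

The lime diamond sits in the bottom-left of the first image and the bottom-right of the second — consistent with a whole-image 90° counter-clockwise rotation.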